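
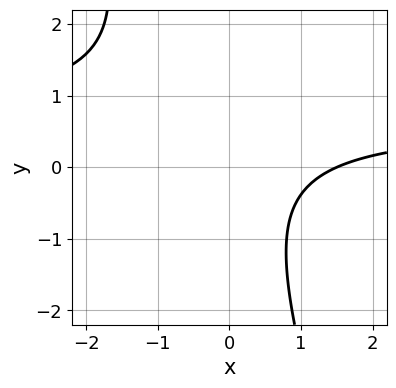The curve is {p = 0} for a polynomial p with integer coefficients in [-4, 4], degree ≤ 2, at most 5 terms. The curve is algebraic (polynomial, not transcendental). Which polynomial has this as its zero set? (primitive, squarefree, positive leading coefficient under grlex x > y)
3*x*y + y^2 - 2*x + 3

(a) Degree: a generic line meets the curve in up to 2 points, so deg p = 2.
(b) From the axis intercepts and sections: it misses every integer gridline on the y-axis.
(c) Putting this together gives p.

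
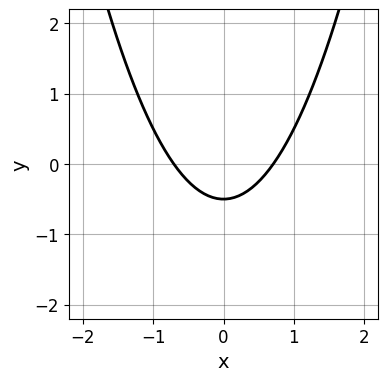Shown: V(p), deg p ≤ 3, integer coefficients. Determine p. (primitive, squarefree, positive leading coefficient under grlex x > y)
First, degree: the shape is more complex than any degree-1 curve, so deg p = 2.
Next, symmetries: it's symmetric under x → −x, forcing even powers of x.
Finally, fitting integer coefficients to these (and the overall shape) gives p.

2*x^2 - 2*y - 1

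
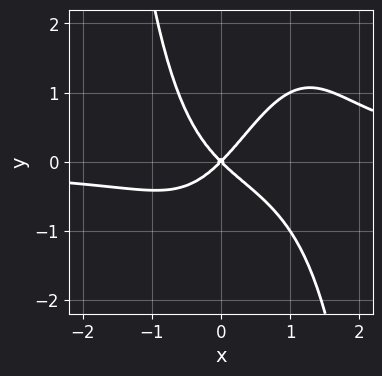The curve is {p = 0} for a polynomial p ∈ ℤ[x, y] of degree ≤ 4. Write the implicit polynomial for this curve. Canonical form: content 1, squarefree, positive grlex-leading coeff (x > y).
deg p = 4.
Observable constraints: it crosses the y-axis at the gridline y = 0; one x-axis crossing is at x = 0.
Together with the visible shape, these determine p as stated.

x^3*y - x^2*y - x^2 + y^2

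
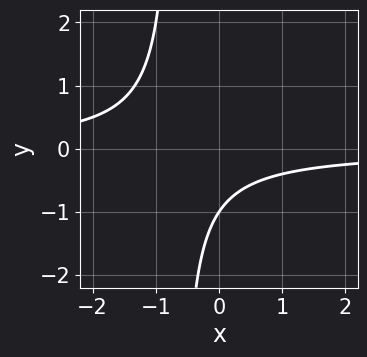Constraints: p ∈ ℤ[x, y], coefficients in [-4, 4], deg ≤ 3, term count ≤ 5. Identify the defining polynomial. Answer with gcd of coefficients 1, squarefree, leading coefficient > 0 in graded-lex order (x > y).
(a) deg p = 2. A generic line meets the curve in up to 2 points.
(b) Checking where it meets the axes: no x-intercept at any integer in the box; it meets the y-axis at y = -1 (among the integer gridlines).
(c) These observations pin down the coefficients.

3*x*y + 2*y + 2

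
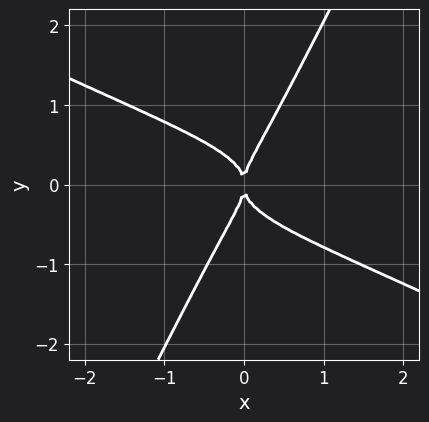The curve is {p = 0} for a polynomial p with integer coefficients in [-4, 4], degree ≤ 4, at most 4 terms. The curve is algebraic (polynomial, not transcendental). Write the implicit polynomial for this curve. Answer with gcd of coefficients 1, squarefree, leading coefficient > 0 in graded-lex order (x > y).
1. Degree: a generic line meets the curve in up to 4 points, so deg p = 4.
2. Reading off the gridlines: it meets the x-axis at x = 0 (among the integer gridlines); one y-axis crossing is at y = 0.
3. Together with the visible shape, these determine p as stated.

2*x^2*y^2 + 3*x*y^3 - 2*y^4 + x^2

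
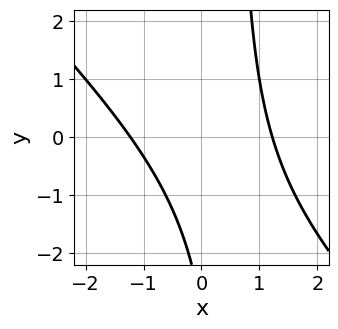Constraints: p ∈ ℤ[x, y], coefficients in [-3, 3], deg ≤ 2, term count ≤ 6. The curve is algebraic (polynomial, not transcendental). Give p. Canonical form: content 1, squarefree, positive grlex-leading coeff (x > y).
2*x^2 + 2*x*y - y - 3

(a) deg p = 2.
(b) From the axis intercepts and sections: it misses every integer gridline on the y-axis.
(c) These observations pin down the coefficients.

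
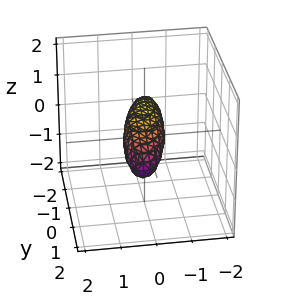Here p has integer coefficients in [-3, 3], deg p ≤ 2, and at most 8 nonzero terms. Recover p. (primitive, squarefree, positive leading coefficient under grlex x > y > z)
3*x^2 - x*y + y^2 + 2*y*z + 3*z^2 - 1

(a) deg p = 2. No degree-1 surface has this shape.
(b) From the visible intercepts: the y-axis gridline crossings are at y ∈ {-1, 1}.
(c) Solving for integer coefficients yields p as stated.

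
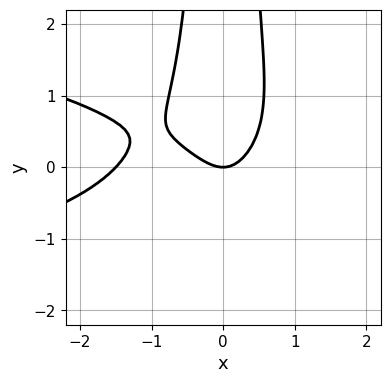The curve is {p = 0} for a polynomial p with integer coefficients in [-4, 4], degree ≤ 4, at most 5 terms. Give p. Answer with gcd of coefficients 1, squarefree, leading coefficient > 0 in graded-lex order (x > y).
First, degree: a generic line meets the curve in up to 4 points, so deg p = 4.
Next, from the axis intercepts and sections: it crosses the y-axis at the gridline y = 0; one x-axis crossing is at x = 0.
Finally, these observations pin down the coefficients.

3*x^2*y^2 + 2*x^3 - x^2*y + 3*x^2 - 2*y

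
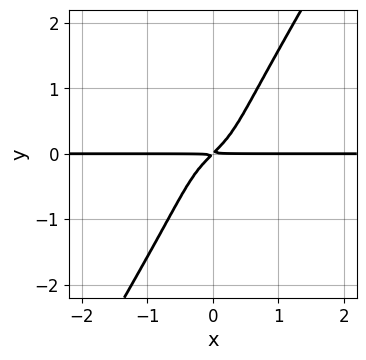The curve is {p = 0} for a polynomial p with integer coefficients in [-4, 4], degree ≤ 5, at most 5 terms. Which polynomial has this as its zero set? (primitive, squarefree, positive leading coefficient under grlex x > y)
2*x^3*y + x*y^3 - y^4 + x*y - y^2

Degree: a generic line meets the curve in up to 4 points, so deg p = 4.
Reading off the gridlines: the visible x-axis segment lies entirely on the curve.
Putting this together gives p.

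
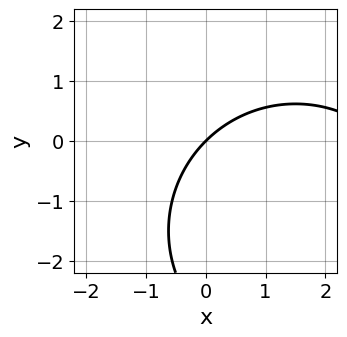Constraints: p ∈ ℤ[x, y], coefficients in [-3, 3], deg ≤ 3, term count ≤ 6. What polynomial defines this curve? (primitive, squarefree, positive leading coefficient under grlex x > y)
Degree: the shape is more complex than any degree-1 curve, so deg p = 2.
Against the integer gridlines: it crosses the x-axis at the gridline x = 0; it crosses the y-axis at the gridline y = 0.
Solving for integer coefficients yields p as stated.

x^2 + y^2 - 3*x + 3*y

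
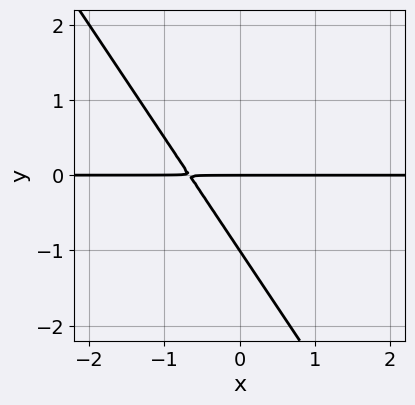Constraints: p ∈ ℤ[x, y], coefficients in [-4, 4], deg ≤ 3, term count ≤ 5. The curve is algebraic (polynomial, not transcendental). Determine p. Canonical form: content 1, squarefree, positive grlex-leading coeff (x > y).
deg p = 2.
Reading off the gridlines: every point of the x-axis in the box is on the curve; the y-axis gridline crossings are at y ∈ {-1, 0}.
Matching integer coefficients to the picture gives p.

3*x*y + 2*y^2 + 2*y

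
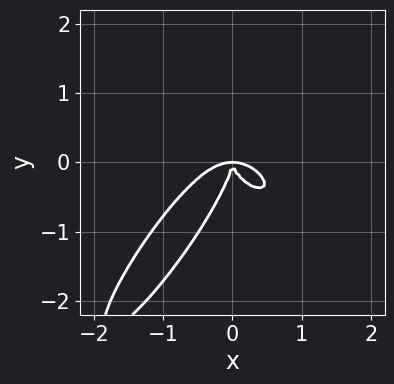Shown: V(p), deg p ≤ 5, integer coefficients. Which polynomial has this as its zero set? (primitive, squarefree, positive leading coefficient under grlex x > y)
1. The degree is 4 — a generic line meets the curve in up to 4 points.
2. Putting this together gives p.

3*x^4 - 3*x*y^3 + 2*y^4 + 3*x^2*y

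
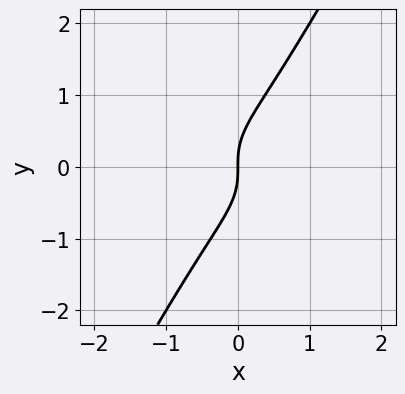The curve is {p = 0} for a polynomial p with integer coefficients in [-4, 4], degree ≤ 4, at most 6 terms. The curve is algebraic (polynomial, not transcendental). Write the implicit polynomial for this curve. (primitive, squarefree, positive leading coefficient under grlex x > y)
(a) The degree is 3 — the shape is more complex than any degree-2 curve.
(b) Observable constraints: it crosses the y-axis at the gridline y = 0; it meets the x-axis at x = 0 (among the integer gridlines).
(c) The integer polynomial consistent with all of this is the stated p.

2*x^3 + 3*x*y^2 - 2*y^3 + 2*x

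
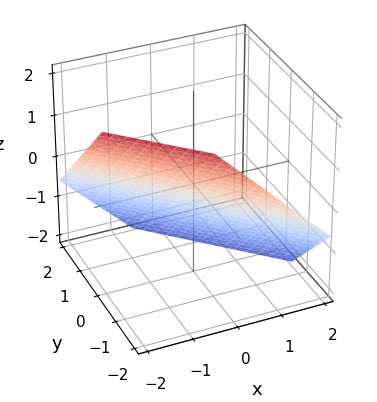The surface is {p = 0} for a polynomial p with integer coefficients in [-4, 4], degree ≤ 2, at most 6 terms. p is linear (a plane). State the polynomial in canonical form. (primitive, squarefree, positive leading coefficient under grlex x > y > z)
(a) Degree: every cross-section is a straight line — this is a plane, so deg p = 1.
(b) The integer polynomial consistent with all of this is the stated p.

3*x + 3*y + 3*z + 2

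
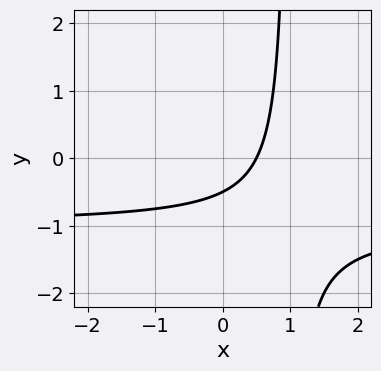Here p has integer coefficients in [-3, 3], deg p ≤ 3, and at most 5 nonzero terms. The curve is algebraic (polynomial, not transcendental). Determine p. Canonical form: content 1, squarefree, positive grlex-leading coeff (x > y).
The degree is 2 — the shape is more complex than any degree-1 curve.
Putting this together gives p.

2*x*y + 2*x - 2*y - 1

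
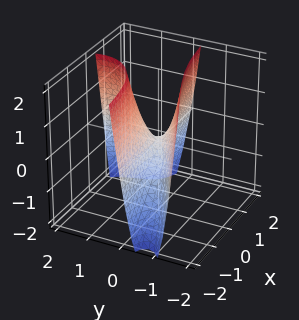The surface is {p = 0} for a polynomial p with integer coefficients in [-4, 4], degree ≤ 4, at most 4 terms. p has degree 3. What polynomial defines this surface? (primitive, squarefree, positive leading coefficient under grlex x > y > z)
First, the degree is 3 — no degree-2 surface has this shape.
Then, from the axis intercepts and sections: it meets the z-axis at z = 0 (among the integer gridlines); it meets the y-axis at y = 0 (among the integer gridlines); every point of the x-axis in the box is on the surface.
Finally, the integer polynomial consistent with all of this is the stated p.

y^3 + 3*x*y - 3*y^2 + z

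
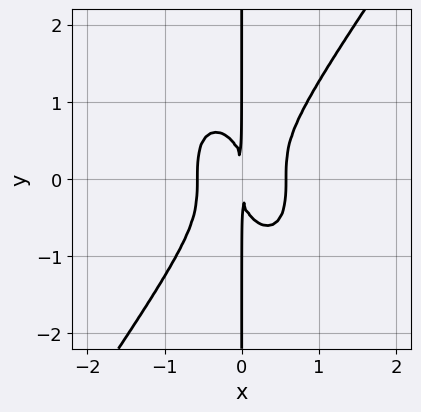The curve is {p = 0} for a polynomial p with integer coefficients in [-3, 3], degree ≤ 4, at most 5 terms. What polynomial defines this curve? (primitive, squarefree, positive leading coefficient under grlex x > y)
The degree is 4 — the shape is more complex than any degree-3 curve.
Checking where it meets the axes: every point of the y-axis in the box is on the curve.
Together with the visible shape, these determine p as stated.

3*x^4 - x*y^3 - x^2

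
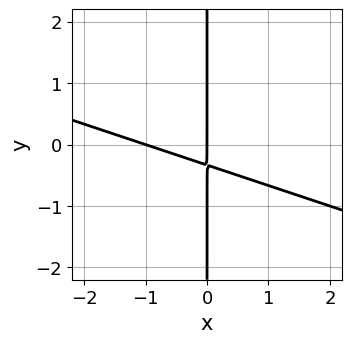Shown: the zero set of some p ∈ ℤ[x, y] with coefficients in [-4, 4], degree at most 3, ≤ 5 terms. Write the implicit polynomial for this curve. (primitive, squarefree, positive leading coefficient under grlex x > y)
(a) deg p = 2. A generic line meets the curve in up to 2 points.
(b) Observable constraints: the visible y-axis segment lies entirely on the curve; among the integer gridlines, it crosses the x-axis at x ∈ {-1, 0}.
(c) Together with the visible shape, these determine p as stated.

x^2 + 3*x*y + x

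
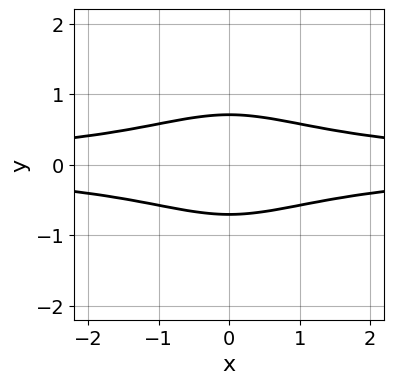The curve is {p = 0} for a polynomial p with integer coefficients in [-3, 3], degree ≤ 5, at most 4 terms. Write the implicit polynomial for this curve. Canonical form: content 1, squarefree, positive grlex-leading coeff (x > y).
x^2*y^2 + 2*y^2 - 1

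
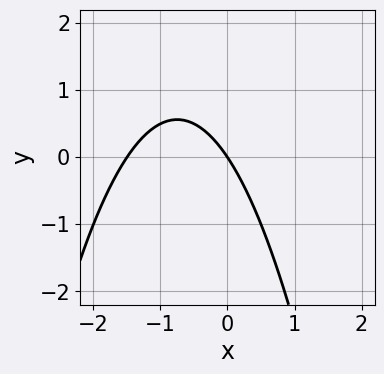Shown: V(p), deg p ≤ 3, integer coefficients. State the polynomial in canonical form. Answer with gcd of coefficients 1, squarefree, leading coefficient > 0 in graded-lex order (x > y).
1. deg p = 2.
2. From the axis intercepts and sections: one x-axis crossing is at x = 0; it meets the y-axis at y = 0 (among the integer gridlines).
3. Matching integer coefficients to the picture gives p.

2*x^2 + 3*x + 2*y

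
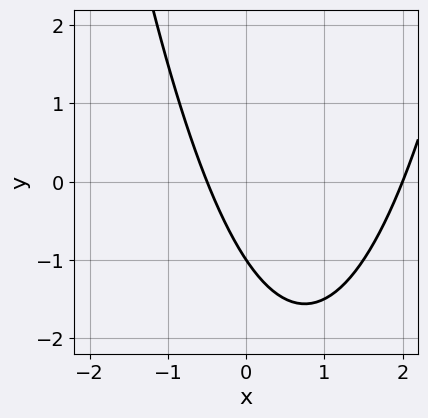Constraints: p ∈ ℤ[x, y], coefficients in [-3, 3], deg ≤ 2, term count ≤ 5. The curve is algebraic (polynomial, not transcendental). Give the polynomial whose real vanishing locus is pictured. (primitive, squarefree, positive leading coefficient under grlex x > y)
deg p = 2.
From the visible intercepts: it crosses the x-axis at the gridline x = 2; one y-axis crossing is at y = -1.
These observations pin down the coefficients.

2*x^2 - 3*x - 2*y - 2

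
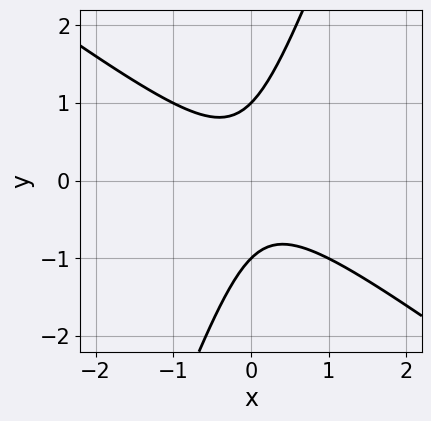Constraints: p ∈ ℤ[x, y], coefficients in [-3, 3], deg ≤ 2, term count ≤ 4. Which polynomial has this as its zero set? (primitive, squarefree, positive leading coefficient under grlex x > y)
2*x^2 + 2*x*y - y^2 + 1

First, deg p = 2. A generic line meets the curve in up to 2 points.
Then, checking where it meets the axes: among the integer gridlines, it crosses the y-axis at y ∈ {-1, 1}; no x-intercept at any integer in the box.
Finally, fitting integer coefficients to these (and the overall shape) gives p.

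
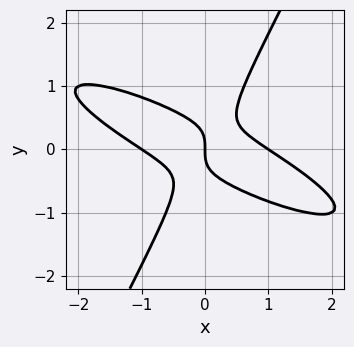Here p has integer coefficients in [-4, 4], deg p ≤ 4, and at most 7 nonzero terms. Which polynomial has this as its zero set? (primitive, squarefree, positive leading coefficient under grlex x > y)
(a) Degree: a generic line meets the curve in up to 3 points, so deg p = 3.
(b) Checking where it meets the axes: one y-axis crossing is at y = 0; among the integer gridlines, it crosses the x-axis at x ∈ {-1, 0, 1}.
(c) These observations pin down the coefficients.

x^3 + 3*x^2*y + 2*x*y^2 - 2*y^3 - x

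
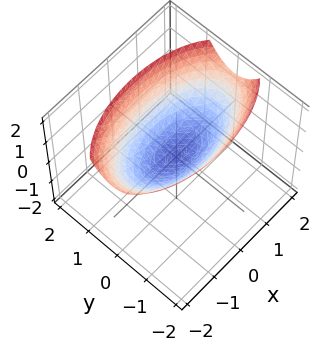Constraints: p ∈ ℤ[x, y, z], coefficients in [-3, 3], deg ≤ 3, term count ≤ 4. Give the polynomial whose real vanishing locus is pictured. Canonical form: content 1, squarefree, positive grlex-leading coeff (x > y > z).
x^2 + 3*y^2 - 3*z

First, the degree is 2 — a single bowl opening along one axis; a quadric.
Then, symmetries: it's symmetric under y → −y, forcing even powers of y; it's symmetric under x → −x, forcing even powers of x.
Then, from the visible intercepts: one y-axis crossing is at y = 0; it meets the x-axis at x = 0 (among the integer gridlines); it crosses the z-axis at the gridline z = 0.
Finally, these observations pin down the coefficients.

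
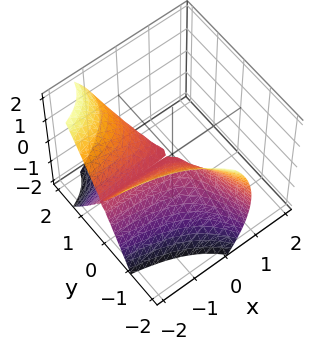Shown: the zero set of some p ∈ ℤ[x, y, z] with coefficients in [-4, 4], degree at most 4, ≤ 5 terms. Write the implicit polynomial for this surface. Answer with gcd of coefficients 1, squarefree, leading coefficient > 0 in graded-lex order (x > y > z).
Degree: no degree-2 surface has this shape, so deg p = 3.
Checking where it meets the axes: every point of the x-axis in the box is on the surface; it meets the y-axis at y = 0 (among the integer gridlines); one z-axis crossing is at z = 0.
These observations pin down the coefficients.

3*x*y^2 + y^3 + 2*z^2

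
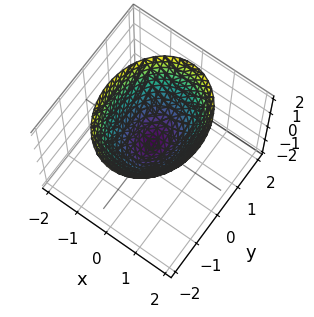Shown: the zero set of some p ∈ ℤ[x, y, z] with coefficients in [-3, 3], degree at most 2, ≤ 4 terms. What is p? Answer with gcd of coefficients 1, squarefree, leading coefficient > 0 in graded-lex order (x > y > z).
3*x^2 + 2*y^2 - 3*z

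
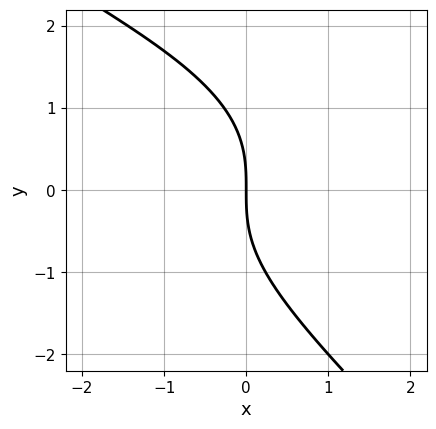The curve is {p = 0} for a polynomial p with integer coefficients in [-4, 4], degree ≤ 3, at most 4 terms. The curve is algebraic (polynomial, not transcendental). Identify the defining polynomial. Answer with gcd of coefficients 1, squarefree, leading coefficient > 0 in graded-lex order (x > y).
(a) deg p = 3.
(b) From the axis intercepts and sections: it meets the y-axis at y = 0 (among the integer gridlines); one x-axis crossing is at x = 0.
(c) The integer polynomial consistent with all of this is the stated p.

x*y^2 + y^3 + x^2 + 3*x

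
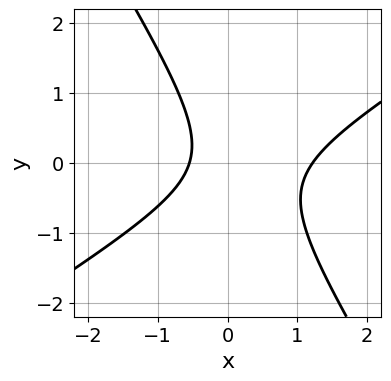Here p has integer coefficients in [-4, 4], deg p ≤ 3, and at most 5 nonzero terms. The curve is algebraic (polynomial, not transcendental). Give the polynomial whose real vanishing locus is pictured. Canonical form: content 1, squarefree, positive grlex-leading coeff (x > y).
3*x^2 - 3*x*y - 3*y^2 - 2*x - 2

1. Degree: the shape is more complex than any degree-1 curve, so deg p = 2.
2. Against the integer gridlines: the curve avoids every integer y-axis point in the box.
3. Solving for integer coefficients yields p as stated.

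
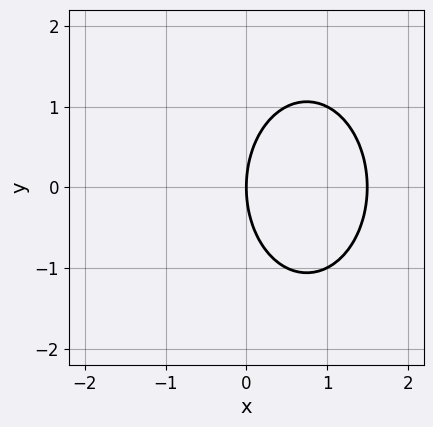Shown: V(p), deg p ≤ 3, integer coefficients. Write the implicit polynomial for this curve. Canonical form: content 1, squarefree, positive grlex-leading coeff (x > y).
1. The degree is 2 — no degree-1 curve has this shape.
2. Symmetries: mirror symmetry y ↦ −y ⇒ only even powers of y.
3. Against the integer gridlines: it crosses the y-axis at the gridline y = 0; one x-axis crossing is at x = 0.
4. Putting this together gives p.

2*x^2 + y^2 - 3*x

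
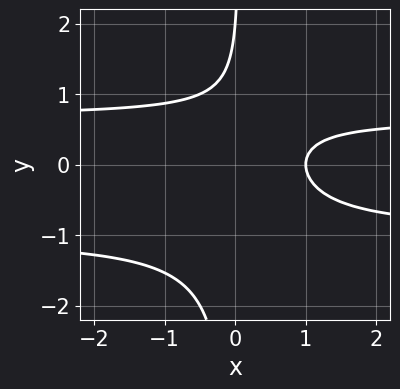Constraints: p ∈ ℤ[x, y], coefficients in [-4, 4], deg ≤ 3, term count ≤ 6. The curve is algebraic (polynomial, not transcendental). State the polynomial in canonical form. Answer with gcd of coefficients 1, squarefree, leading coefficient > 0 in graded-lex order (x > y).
3*x*y^2 + x*y - 2*x - y + 2

1. deg p = 3. No degree-2 curve has this shape.
2. Against the integer gridlines: it meets the y-axis at y = 2 (among the integer gridlines); it meets the x-axis at x = 1 (among the integer gridlines).
3. Assembling these constraints gives the stated polynomial.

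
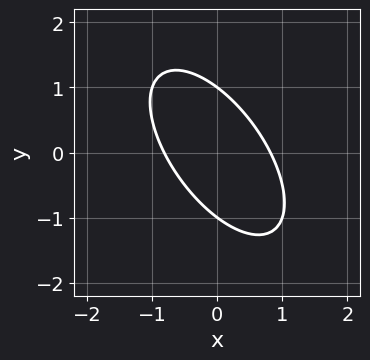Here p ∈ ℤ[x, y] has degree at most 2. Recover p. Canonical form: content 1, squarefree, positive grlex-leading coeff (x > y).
3*x^2 + 3*x*y + 2*y^2 - 2

(a) deg p = 2.
(b) Checking where it meets the axes: among the integer gridlines, it crosses the y-axis at y ∈ {-1, 1}.
(c) Putting this together gives p.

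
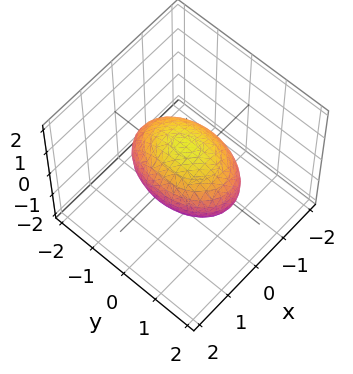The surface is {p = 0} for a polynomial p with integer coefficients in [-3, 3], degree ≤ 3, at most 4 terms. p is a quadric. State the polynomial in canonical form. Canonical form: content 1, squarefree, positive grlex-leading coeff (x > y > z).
2*x^2 + y^2 + 2*z^2 - 2

1. deg p = 2. Bounded and convex; a quadric.
2. Symmetries: the z ↦ −z reflection is a symmetry, so z appears only in even powers; it's symmetric under y → −y, forcing even powers of y; mirror symmetry x ↦ −x ⇒ only even powers of x.
3. Against the integer gridlines: among the integer gridlines, it crosses the x-axis at x ∈ {-1, 1}; the z-axis gridline crossings are at z ∈ {-1, 1}.
4. These observations pin down the coefficients.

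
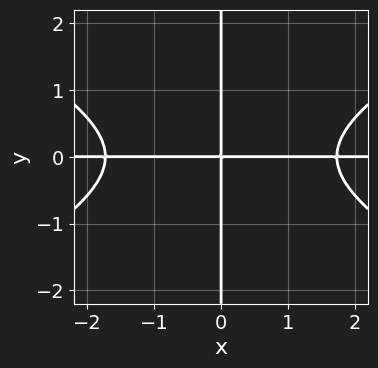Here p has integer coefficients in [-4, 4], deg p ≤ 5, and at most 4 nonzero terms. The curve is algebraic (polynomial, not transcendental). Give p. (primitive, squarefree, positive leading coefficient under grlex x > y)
x^3*y - 3*x*y^3 - 3*x*y

First, the degree is 4 — the shape is more complex than any degree-3 curve.
Then, against the integer gridlines: the visible x-axis segment lies entirely on the curve; the visible y-axis segment lies entirely on the curve.
Finally, solving for integer coefficients yields p as stated.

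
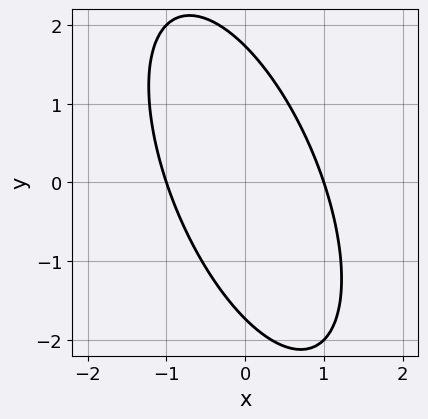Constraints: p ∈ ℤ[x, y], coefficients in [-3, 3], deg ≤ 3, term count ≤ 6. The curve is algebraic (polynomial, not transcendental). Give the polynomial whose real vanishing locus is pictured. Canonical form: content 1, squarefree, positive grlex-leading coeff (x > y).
3*x^2 + 2*x*y + y^2 - 3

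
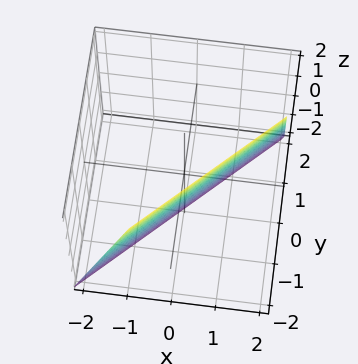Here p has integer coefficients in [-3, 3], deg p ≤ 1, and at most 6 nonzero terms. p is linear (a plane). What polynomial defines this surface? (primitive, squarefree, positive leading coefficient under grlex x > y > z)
3*x - 3*y - z - 2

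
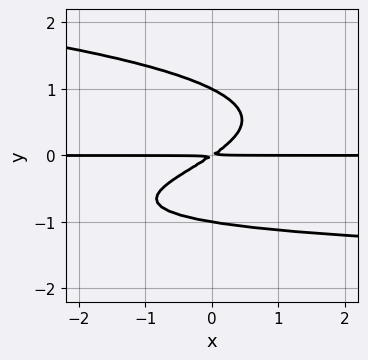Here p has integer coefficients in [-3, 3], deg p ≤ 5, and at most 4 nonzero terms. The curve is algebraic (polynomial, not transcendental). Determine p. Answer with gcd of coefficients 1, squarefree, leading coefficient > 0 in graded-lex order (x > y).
(a) Degree: the shape is more complex than any degree-3 curve, so deg p = 4.
(b) From the axis intercepts and sections: the y-axis gridline crossings are at y ∈ {-1, 1}; the visible x-axis segment lies entirely on the curve.
(c) Solving for integer coefficients yields p as stated.

3*y^4 + x*y^2 + 2*x*y - 3*y^2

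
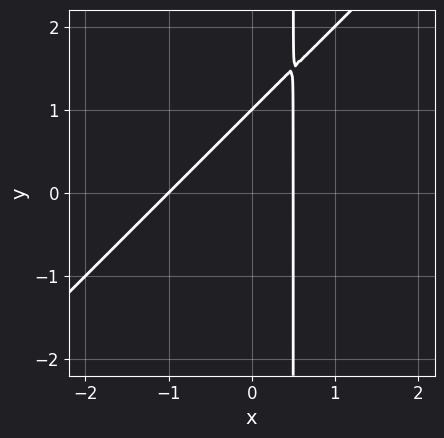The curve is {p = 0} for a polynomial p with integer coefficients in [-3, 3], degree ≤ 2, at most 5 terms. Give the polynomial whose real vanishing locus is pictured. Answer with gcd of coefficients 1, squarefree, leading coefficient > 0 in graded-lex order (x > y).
(a) deg p = 2. No degree-1 curve has this shape.
(b) Reading off the gridlines: it crosses the y-axis at the gridline y = 1; it meets the x-axis at x = -1 (among the integer gridlines).
(c) These observations pin down the coefficients.

2*x^2 - 2*x*y + x + y - 1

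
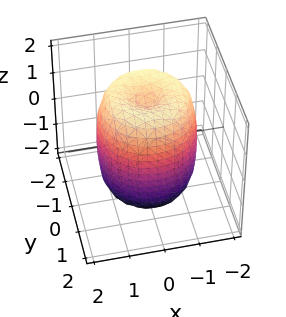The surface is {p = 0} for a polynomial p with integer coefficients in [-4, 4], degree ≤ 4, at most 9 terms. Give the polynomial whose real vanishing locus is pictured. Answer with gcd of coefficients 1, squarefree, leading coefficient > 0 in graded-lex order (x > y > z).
Degree: no degree-3 surface has this shape, so deg p = 4.
Symmetry: the surface is invariant under rotation about z: p = q(x² + y², z).
Against the integer gridlines: a circular section at z = 1 has radius between 1 and 2.
These observations pin down the coefficients.

2*x^4 + 4*x^2*y^2 + 2*y^4 - 3*x^2 - 3*y^2 + z^2 - 2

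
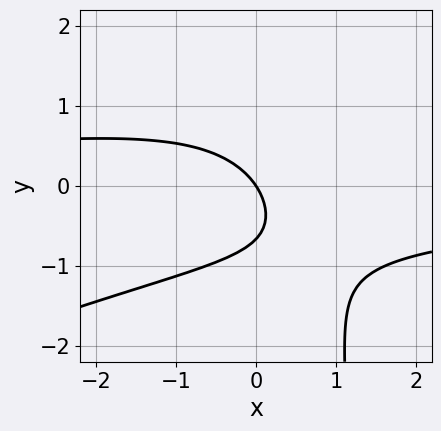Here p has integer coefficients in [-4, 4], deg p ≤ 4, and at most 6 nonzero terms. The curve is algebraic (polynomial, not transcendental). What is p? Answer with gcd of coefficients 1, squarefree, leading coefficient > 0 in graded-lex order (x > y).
x^2*y - 2*x*y^2 + 3*y^2 + 3*x + 2*y

deg p = 3. A generic line meets the curve in up to 3 points.
From the axis intercepts and sections: one x-axis crossing is at x = 0; one y-axis crossing is at y = 0.
Together with the visible shape, these determine p as stated.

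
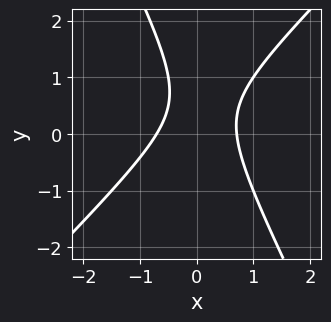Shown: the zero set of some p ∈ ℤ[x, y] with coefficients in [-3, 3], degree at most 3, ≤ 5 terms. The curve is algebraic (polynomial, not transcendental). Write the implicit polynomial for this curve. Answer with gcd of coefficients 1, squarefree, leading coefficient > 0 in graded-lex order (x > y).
2*x^2 - x*y - y^2 + y - 1

1. Degree: no degree-1 curve has this shape, so deg p = 2.
2. From the visible intercepts: no y-intercept at any integer in the box.
3. Matching integer coefficients to the picture gives p.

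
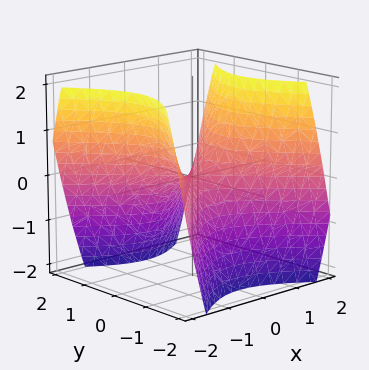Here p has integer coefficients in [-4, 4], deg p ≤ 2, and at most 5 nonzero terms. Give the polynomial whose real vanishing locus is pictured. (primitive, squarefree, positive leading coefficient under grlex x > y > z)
1. Degree: a hyperbolic paraboloid; a quadric, so deg p = 2.
2. Symmetries: it's symmetric under y → −y, forcing even powers of y; it's symmetric under x → −x, forcing even powers of x.
3. Observable constraints: it crosses the z-axis at the gridline z = 0; it meets the x-axis at x = 0 (among the integer gridlines).
4. Together with the visible shape, these determine p as stated.

x^2 - y^2 - z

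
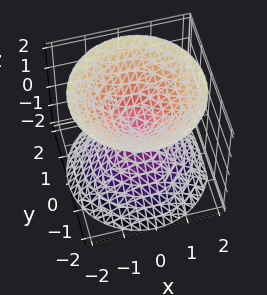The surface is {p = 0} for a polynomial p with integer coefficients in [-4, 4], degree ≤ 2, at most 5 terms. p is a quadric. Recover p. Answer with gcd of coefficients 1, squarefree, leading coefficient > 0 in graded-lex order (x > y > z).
1. I count 2 distinct pieces. Treating them together as one polynomial.
2. Degree: a double cone through the origin; a quadric, so deg p = 2.
3. Symmetry: every cross-section ⟂ z is a circle, so x, y appear only via x² + y²; mirror symmetry z ↦ −z ⇒ only even powers of z.
4. Reading off the gridlines: it crosses the x-axis at the gridline x = 0; it crosses the y-axis at the gridline y = 0; it crosses the z-axis at the gridline z = 0; a circular section at z = -1 has radius exactly 1.
5. Matching integer coefficients to the picture gives p.

x^2 + y^2 - z^2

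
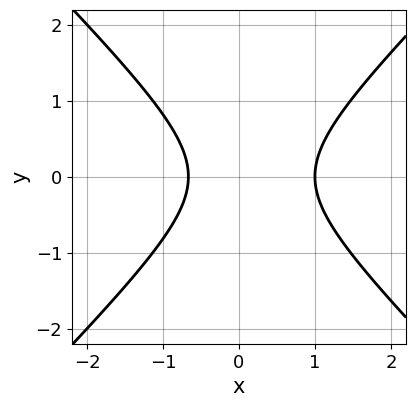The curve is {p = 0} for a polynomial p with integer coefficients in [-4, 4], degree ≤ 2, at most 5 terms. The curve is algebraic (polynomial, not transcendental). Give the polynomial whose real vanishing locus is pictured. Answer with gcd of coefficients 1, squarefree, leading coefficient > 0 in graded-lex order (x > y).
3*x^2 - 3*y^2 - x - 2

Degree: the shape is more complex than any degree-1 curve, so deg p = 2.
Symmetries: it's symmetric under y → −y, forcing even powers of y.
Observable constraints: it misses every integer gridline on the y-axis; one x-axis crossing is at x = 1.
Assembling these constraints gives the stated polynomial.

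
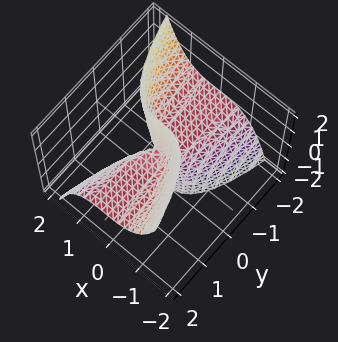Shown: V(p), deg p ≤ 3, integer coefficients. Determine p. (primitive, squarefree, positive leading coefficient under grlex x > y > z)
3*x^3 - x^2 + 3*y*z

Degree: the shape is more complex than any degree-2 surface, so deg p = 3.
Checking where it meets the axes: the visible y-axis segment lies entirely on the surface; every point of the z-axis in the box is on the surface.
Assembling these constraints gives the stated polynomial.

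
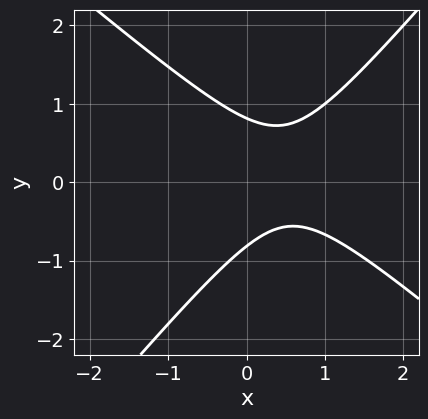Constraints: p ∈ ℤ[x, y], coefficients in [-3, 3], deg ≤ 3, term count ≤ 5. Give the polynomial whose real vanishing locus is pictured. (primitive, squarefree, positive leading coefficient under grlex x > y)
1. Degree: a generic line meets the curve in up to 2 points, so deg p = 2.
2. From the axis intercepts and sections: the curve avoids every integer x-axis point in the box.
3. Assembling these constraints gives the stated polynomial.

3*x^2 + x*y - 3*y^2 - 3*x + 2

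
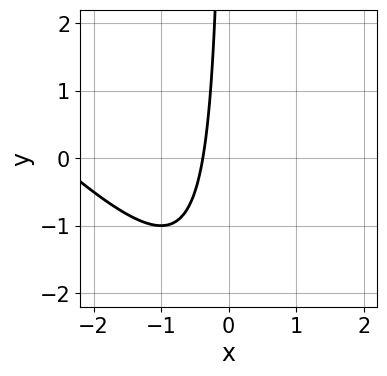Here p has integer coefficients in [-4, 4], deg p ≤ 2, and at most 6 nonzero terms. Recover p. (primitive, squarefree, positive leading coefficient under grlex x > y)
x^2 + x*y + 3*x + 1

deg p = 2.
From the visible intercepts: the curve avoids every integer y-axis point in the box.
Putting this together gives p.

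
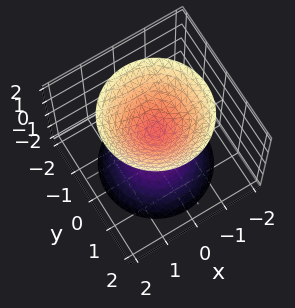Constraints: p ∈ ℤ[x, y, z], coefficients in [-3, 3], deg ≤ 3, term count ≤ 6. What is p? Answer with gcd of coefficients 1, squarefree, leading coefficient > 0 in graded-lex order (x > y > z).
First, there are 2 components. They look like related sheets of one shape, so recover p as a whole.
Next, deg p = 2. Two separate bowl-shaped sheets opening away from each other; a quadric.
Then, symmetries: it's symmetric under z → −z, forcing even powers of z; rotational symmetry about the z-axis ⇒ p depends on x, y only through x² + y².
Next, from the axis intercepts and sections: a circular section at z = -2 has radius between 1 and 2; the surface avoids every integer x-axis point in the box; the surface avoids every integer y-axis point in the box.
Finally, the integer polynomial consistent with all of this is the stated p.

3*x^2 + 3*y^2 - 2*z^2 + 1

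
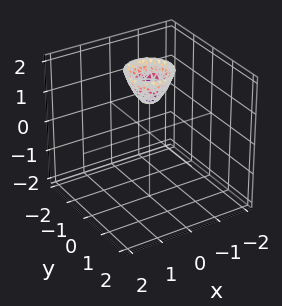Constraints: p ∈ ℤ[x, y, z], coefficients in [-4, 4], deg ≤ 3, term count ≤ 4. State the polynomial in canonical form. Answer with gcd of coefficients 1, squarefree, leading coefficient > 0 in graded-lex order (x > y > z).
2*x^2 + 2*y^2 - z + 1

First, deg p = 2. No degree-1 surface has this shape.
Then, symmetries: rotational symmetry about the z-axis ⇒ p depends on x, y only through x² + y².
Next, checking where it meets the axes: no x-intercept at any integer in the box; no y-intercept at any integer in the box; it meets the z-axis at z = 1 (among the integer gridlines); a circular section at z = 2 has radius between 0 and 1.
Finally, these observations pin down the coefficients.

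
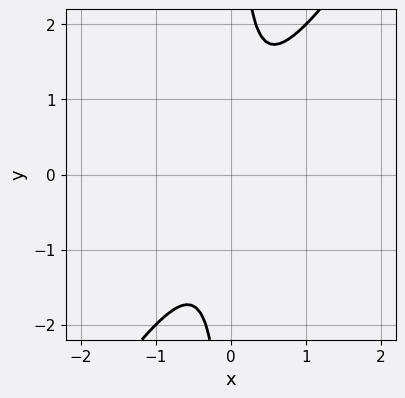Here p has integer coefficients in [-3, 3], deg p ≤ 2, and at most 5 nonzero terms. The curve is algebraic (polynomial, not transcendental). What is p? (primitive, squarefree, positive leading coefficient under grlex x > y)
3*x^2 - 2*x*y + 1

1. deg p = 2. No degree-1 curve has this shape.
2. Against the integer gridlines: it misses every integer gridline on the x-axis; no y-intercept at any integer in the box.
3. Assembling these constraints gives the stated polynomial.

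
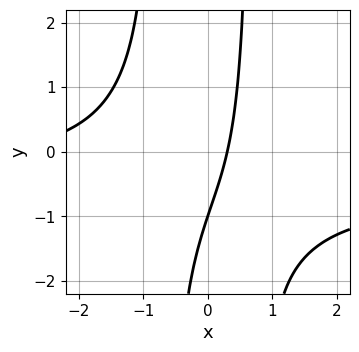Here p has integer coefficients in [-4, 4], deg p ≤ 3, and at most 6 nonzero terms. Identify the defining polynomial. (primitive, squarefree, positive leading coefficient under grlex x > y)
(a) deg p = 3. A generic line meets the curve in up to 3 points.
(b) From the visible intercepts: one y-axis crossing is at y = -1.
(c) Fitting integer coefficients to these (and the overall shape) gives p.

2*x^2*y + x^2 + 3*x - y - 1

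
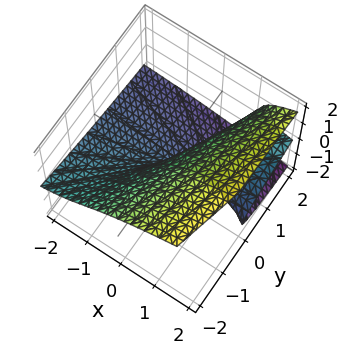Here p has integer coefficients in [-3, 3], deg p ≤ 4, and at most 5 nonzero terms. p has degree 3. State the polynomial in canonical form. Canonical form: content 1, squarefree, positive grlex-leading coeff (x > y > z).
2*z^3 - 3*x*z - 2*x + 2*y

(a) Degree: the shape is more complex than any degree-2 surface, so deg p = 3.
(b) From the visible intercepts: it crosses the z-axis at the gridline z = 0; it crosses the x-axis at the gridline x = 0; it meets the y-axis at y = 0 (among the integer gridlines).
(c) Together with the visible shape, these determine p as stated.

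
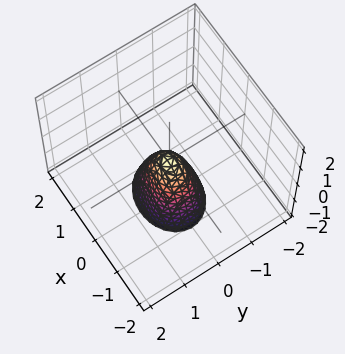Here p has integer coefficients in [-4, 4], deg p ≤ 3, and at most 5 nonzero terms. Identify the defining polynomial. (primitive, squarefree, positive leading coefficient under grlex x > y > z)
2*x^2 + 3*y^2 + z

First, degree: a single bowl opening along one axis; a quadric, so deg p = 2.
Next, symmetries: it's symmetric under y → −y, forcing even powers of y; mirror symmetry x ↦ −x ⇒ only even powers of x.
Next, from the visible intercepts: it meets the y-axis at y = 0 (among the integer gridlines); one x-axis crossing is at x = 0.
Finally, together with the visible shape, these determine p as stated.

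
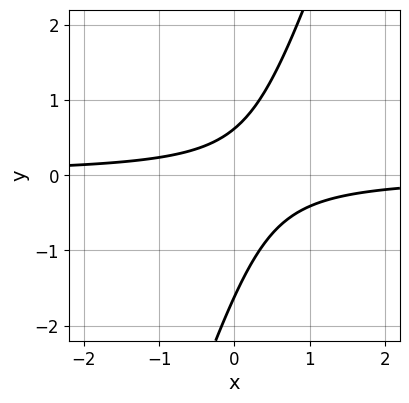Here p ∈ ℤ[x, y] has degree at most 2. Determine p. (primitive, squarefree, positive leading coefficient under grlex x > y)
3*x*y - y^2 - y + 1

1. The degree is 2 — a generic line meets the curve in up to 2 points.
2. Reading off the gridlines: it misses every integer gridline on the x-axis.
3. Solving for integer coefficients yields p as stated.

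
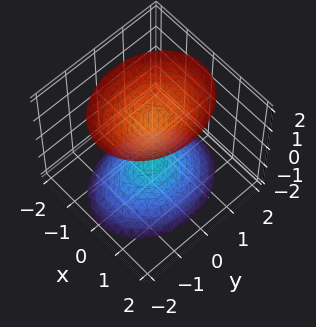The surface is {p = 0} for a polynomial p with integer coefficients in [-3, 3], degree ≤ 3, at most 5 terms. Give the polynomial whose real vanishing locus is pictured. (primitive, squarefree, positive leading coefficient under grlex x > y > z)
1. There are 2 components. They look like related sheets of one shape, so recover p as a whole.
2. Degree: two sheets facing apart; a quadric, so deg p = 2.
3. Symmetries: the z ↦ −z reflection is a symmetry, so z appears only in even powers; mirror symmetry y ↦ −y ⇒ only even powers of y; the x ↦ −x reflection is a symmetry, so x appears only in even powers.
4. Checking where it meets the axes: no y-intercept at any integer in the box; no x-intercept at any integer in the box; among the integer gridlines, it crosses the z-axis at z ∈ {-1, 1}.
5. Putting this together gives p.

3*x^2 + 2*y^2 - 2*z^2 + 2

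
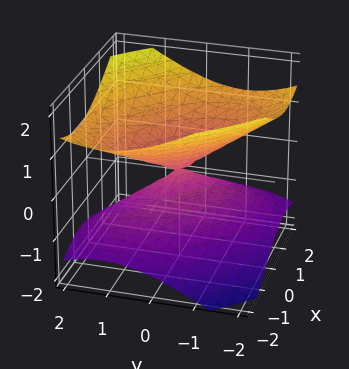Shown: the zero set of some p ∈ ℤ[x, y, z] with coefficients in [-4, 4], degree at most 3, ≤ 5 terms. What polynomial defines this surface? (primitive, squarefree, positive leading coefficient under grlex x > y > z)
x^2 + x*y + y^2 - 2*z^2

1. There are 2 components. Treating them together as one polynomial.
2. The degree is 2 — the shape is more complex than any degree-1 surface.
3. Checking where it meets the axes: it crosses the x-axis at the gridline x = 0; one z-axis crossing is at z = 0.
4. These observations pin down the coefficients.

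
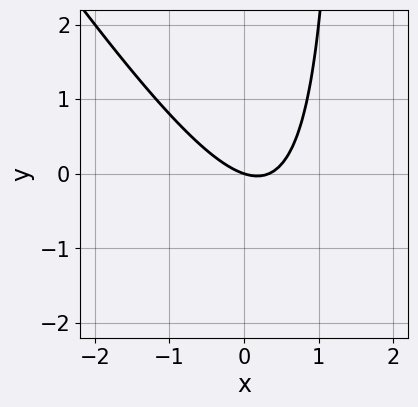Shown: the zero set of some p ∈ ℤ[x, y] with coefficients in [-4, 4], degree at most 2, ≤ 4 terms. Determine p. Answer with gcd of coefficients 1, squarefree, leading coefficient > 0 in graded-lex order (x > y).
(a) deg p = 2. The shape is more complex than any degree-1 curve.
(b) Observable constraints: it crosses the x-axis at the gridline x = 0; it meets the y-axis at y = 0 (among the integer gridlines).
(c) The integer polynomial consistent with all of this is the stated p.

3*x^2 + 2*x*y - x - 3*y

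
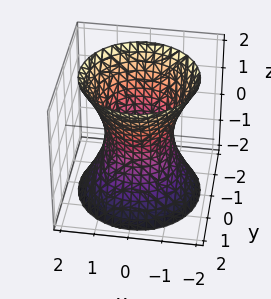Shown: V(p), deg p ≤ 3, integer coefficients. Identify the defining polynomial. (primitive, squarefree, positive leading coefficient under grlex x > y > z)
2*x^2 + 2*y^2 - z^2 - 2

(a) Degree: an hourglass — one-sheet hyperboloid; a quadric, so deg p = 2.
(b) By symmetry, the surface is invariant under rotation about z: p = q(x² + y², z); mirror symmetry z ↦ −z ⇒ only even powers of z.
(c) Observable constraints: the y-axis gridline crossings are at y ∈ {-1, 1}; the x-axis gridline crossings are at x ∈ {-1, 1}; a circular section at z = 1 has radius between 1 and 2; the surface avoids every integer z-axis point in the box.
(d) Matching integer coefficients to the picture gives p.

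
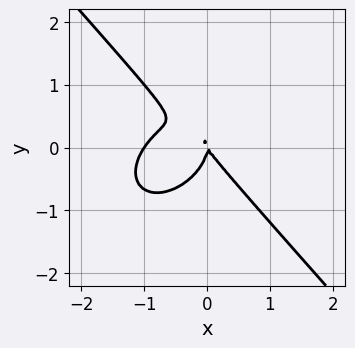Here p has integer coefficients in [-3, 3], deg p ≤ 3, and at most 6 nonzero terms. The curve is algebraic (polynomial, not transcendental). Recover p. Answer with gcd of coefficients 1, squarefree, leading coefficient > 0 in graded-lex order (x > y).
3*x^3 + x*y^2 + 3*y^3 + 3*x^2 + 2*x*y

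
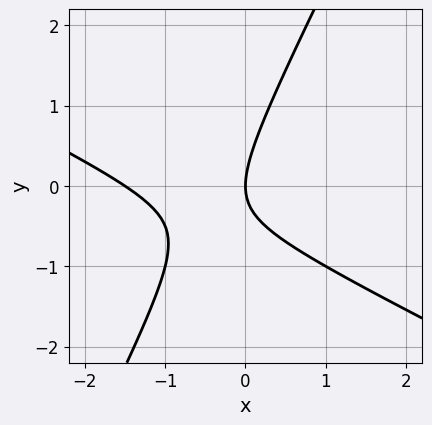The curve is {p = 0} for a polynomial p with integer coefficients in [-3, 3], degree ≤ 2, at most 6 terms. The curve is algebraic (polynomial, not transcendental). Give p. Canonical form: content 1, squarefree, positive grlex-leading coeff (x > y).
Degree: a generic line meets the curve in up to 2 points, so deg p = 2.
From the axis intercepts and sections: it crosses the x-axis at the gridline x = 0; it crosses the y-axis at the gridline y = 0.
Putting this together gives p.

2*x^2 + 3*x*y - 2*y^2 + 3*x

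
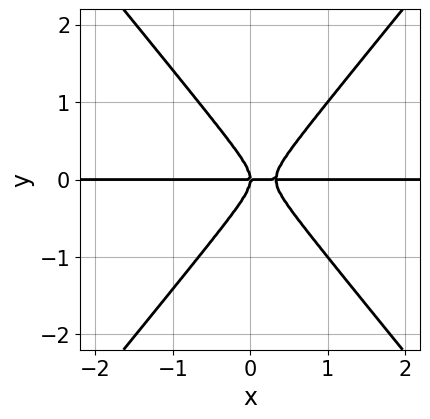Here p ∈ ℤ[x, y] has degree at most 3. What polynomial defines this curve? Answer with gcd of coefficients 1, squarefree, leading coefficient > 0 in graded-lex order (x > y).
1. The degree is 3 — a generic line meets the curve in up to 3 points.
2. Observable constraints: the visible x-axis segment lies entirely on the curve; it crosses the y-axis at the gridline y = 0.
3. Assembling these constraints gives the stated polynomial.

3*x^2*y - 2*y^3 - x*y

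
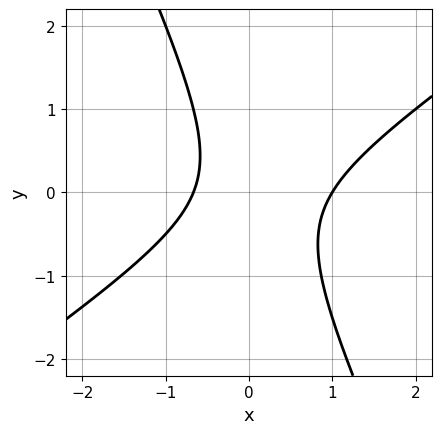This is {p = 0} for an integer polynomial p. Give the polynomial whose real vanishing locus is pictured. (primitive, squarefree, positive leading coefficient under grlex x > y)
(a) deg p = 2.
(b) From the axis intercepts and sections: it crosses the x-axis at the gridline x = 1; the curve avoids every integer y-axis point in the box.
(c) Fitting integer coefficients to these (and the overall shape) gives p.

3*x^2 - 3*x*y - 2*y^2 - x - 2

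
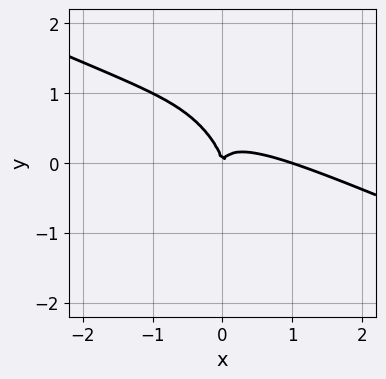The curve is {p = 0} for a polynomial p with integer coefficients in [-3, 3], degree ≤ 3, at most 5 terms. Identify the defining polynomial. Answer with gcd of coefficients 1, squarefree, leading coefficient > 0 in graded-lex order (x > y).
(a) Degree: no degree-2 curve has this shape, so deg p = 3.
(b) Against the integer gridlines: among the integer gridlines, it crosses the x-axis at x ∈ {0, 1}; one y-axis crossing is at y = 0.
(c) Fitting integer coefficients to these (and the overall shape) gives p.

x^3 + 3*x^2*y + 2*x*y^2 + y^3 - x^2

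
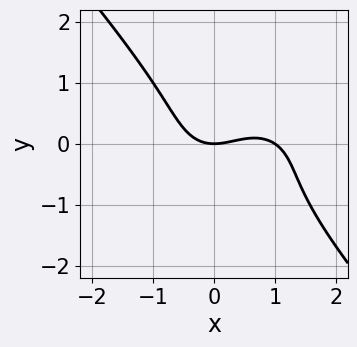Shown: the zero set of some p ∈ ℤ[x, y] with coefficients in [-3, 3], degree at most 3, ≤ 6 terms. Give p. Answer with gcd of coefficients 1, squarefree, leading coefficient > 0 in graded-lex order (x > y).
2*x^3 + 2*x*y^2 + 3*y^3 - 2*x^2 + 3*y

Degree: a generic line meets the curve in up to 3 points, so deg p = 3.
Observable constraints: one y-axis crossing is at y = 0; the x-axis gridline crossings are at x ∈ {0, 1}.
Together with the visible shape, these determine p as stated.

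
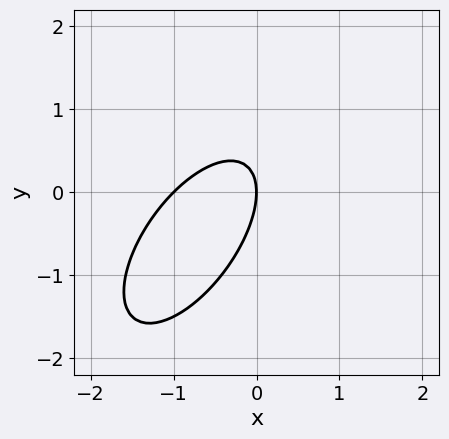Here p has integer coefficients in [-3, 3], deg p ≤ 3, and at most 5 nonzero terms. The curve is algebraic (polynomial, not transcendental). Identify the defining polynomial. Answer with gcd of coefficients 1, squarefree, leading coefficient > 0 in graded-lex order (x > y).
3*x^2 - 3*x*y + 2*y^2 + 3*x

1. deg p = 2.
2. Checking where it meets the axes: it meets the y-axis at y = 0 (among the integer gridlines); among the integer gridlines, it crosses the x-axis at x ∈ {-1, 0}.
3. Solving for integer coefficients yields p as stated.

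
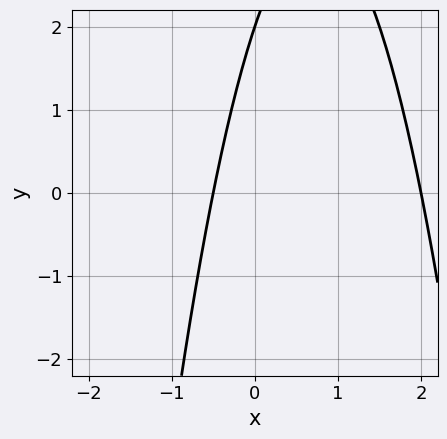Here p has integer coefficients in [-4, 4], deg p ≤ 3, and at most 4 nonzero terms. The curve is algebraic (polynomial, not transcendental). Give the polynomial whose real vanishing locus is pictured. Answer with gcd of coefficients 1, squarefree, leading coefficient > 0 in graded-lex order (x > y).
Degree: a generic line meets the curve in up to 2 points, so deg p = 2.
Reading off the gridlines: it meets the y-axis at y = 2 (among the integer gridlines); it crosses the x-axis at the gridline x = 2.
Putting this together gives p.

2*x^2 - 3*x + y - 2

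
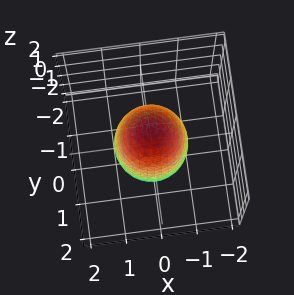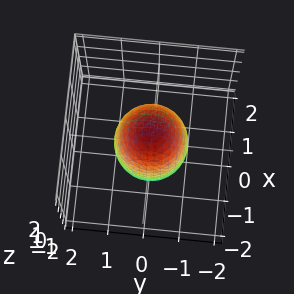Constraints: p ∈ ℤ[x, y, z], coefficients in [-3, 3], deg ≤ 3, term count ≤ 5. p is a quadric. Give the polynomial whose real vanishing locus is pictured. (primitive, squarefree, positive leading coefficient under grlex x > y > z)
(a) Degree: a closed, bounded, convex surface; a quadric, so deg p = 2.
(b) Symmetries: rotational symmetry about the z-axis ⇒ p depends on x, y only through x² + y²; it's symmetric under z → −z, forcing even powers of z.
(c) Checking where it meets the axes: the x-axis gridline crossings are at x ∈ {-1, 1}; among the integer gridlines, it crosses the y-axis at y ∈ {-1, 1}; a circular section at z = 0 has radius exactly 1.
(d) Assembling these constraints gives the stated polynomial.

3*x^2 + 3*y^2 + z^2 - 3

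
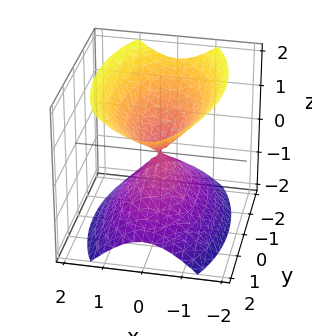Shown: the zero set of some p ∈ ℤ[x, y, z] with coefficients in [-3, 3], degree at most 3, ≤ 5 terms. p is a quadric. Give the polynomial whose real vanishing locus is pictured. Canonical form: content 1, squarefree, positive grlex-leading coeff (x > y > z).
3*x^2 + y^2 - 2*z^2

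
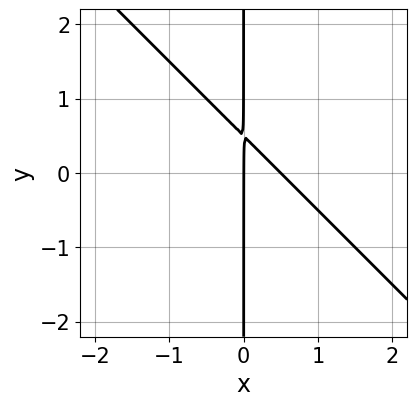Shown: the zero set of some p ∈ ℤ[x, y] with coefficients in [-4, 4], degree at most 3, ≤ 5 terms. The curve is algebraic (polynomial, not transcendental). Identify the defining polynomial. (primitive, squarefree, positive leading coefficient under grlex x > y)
2*x^2 + 2*x*y - x

(a) deg p = 2.
(b) From the visible intercepts: one x-axis crossing is at x = 0; the visible y-axis segment lies entirely on the curve.
(c) Solving for integer coefficients yields p as stated.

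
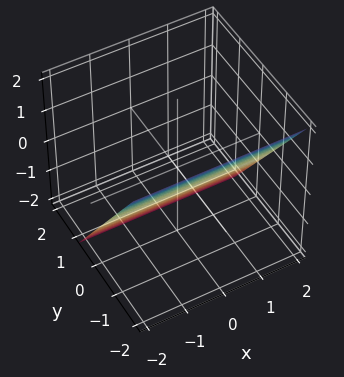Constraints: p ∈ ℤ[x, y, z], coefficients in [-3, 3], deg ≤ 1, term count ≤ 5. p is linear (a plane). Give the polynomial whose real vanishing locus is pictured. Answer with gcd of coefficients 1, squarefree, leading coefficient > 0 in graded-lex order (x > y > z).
3*y + 2*z + 2

The degree is 1 — the surface is flat (a plane).
Observable constraints: it crosses the z-axis at the gridline z = -1; it misses every integer gridline on the x-axis.
Together with the visible shape, these determine p as stated.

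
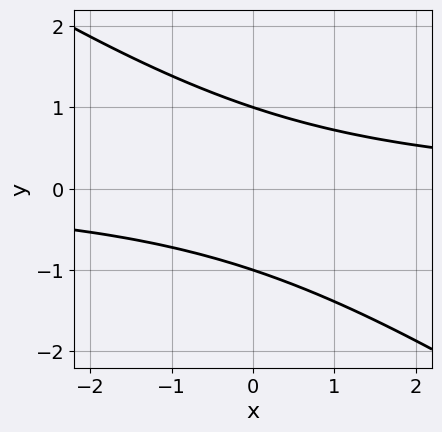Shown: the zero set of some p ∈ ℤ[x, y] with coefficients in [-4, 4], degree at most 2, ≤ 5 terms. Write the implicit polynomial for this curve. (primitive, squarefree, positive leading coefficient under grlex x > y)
(a) Degree: no degree-1 curve has this shape, so deg p = 2.
(b) Reading off the gridlines: the curve avoids every integer x-axis point in the box; among the integer gridlines, it crosses the y-axis at y ∈ {-1, 1}.
(c) The integer polynomial consistent with all of this is the stated p.

2*x*y + 3*y^2 - 3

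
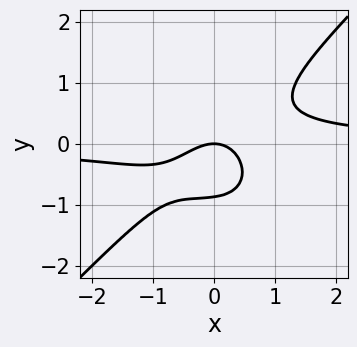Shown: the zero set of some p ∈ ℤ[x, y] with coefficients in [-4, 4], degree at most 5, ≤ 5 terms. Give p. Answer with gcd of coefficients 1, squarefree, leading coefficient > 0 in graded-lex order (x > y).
3*x^3*y - 3*y^4 - 2*x^2 + x*y - 2*y

First, the degree is 4 — a generic line meets the curve in up to 4 points.
Next, checking where it meets the axes: it meets the y-axis at y = 0 (among the integer gridlines); one x-axis crossing is at x = 0.
Finally, matching integer coefficients to the picture gives p.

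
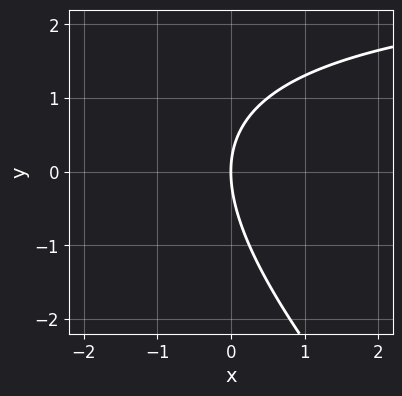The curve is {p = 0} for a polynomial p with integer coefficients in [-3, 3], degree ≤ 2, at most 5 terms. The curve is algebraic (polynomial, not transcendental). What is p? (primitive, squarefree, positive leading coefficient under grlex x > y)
First, deg p = 2. The shape is more complex than any degree-1 curve.
Then, reading off the gridlines: it meets the x-axis at x = 0 (among the integer gridlines); it crosses the y-axis at the gridline y = 0.
Finally, fitting integer coefficients to these (and the overall shape) gives p.

x*y + y^2 - 3*x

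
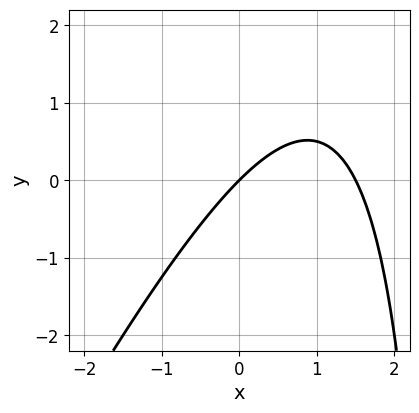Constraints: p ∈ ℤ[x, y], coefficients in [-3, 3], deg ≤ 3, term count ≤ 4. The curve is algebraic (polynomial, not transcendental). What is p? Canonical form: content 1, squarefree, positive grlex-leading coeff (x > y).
(a) The degree is 2 — the shape is more complex than any degree-1 curve.
(b) Against the integer gridlines: it crosses the x-axis at the gridline x = 0; one y-axis crossing is at y = 0.
(c) Putting this together gives p.

2*x^2 - x*y - 3*x + 3*y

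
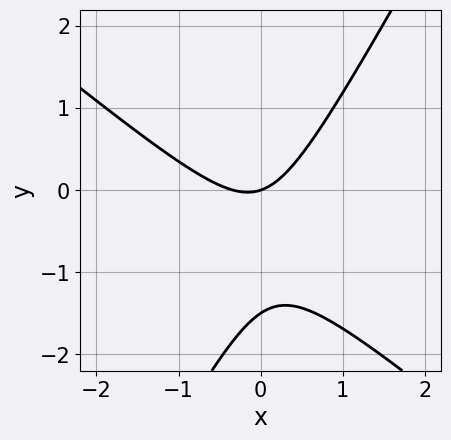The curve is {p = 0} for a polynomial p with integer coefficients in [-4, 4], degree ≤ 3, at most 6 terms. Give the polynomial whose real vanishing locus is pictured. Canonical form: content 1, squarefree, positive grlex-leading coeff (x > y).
3*x^2 + 2*x*y - 2*y^2 + x - 3*y

Degree: no degree-1 curve has this shape, so deg p = 2.
Reading off the gridlines: one x-axis crossing is at x = 0; it meets the y-axis at y = 0 (among the integer gridlines).
These observations pin down the coefficients.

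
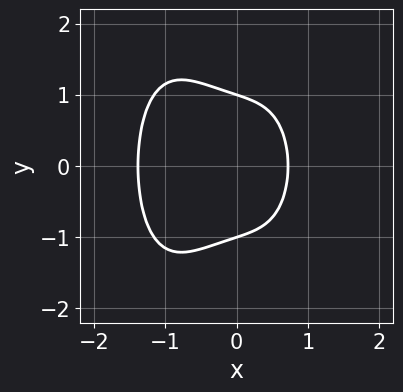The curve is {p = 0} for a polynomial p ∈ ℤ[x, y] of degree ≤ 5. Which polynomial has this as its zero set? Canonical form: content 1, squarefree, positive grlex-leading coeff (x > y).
3*x^4 + 2*x^3 + 3*y^2 + 2*x - 3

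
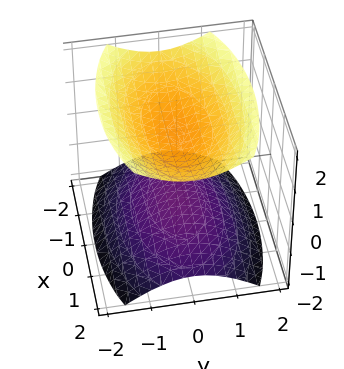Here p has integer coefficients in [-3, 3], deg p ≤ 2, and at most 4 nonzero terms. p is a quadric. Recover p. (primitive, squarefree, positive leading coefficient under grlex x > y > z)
I count 2 distinct pieces.
The degree is 2 — two separate bowl-shaped sheets opening away from each other; a quadric.
Symmetries: mirror symmetry z ↦ −z ⇒ only even powers of z; mirror symmetry y ↦ −y ⇒ only even powers of y; it's symmetric under x → −x, forcing even powers of x.
From the axis intercepts and sections: no x-intercept at any integer in the box; no y-intercept at any integer in the box; the z-axis gridline crossings are at z ∈ {-1, 1}.
These observations pin down the coefficients.

x^2 + 3*y^2 - 3*z^2 + 3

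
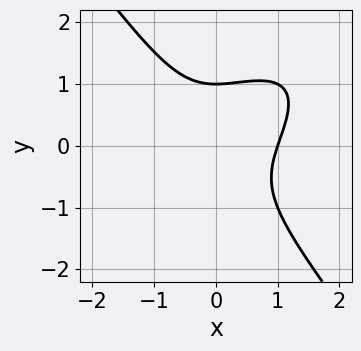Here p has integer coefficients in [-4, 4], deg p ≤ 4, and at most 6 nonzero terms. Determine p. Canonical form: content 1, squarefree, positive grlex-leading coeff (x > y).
The degree is 3 — the shape is more complex than any degree-2 curve.
Against the integer gridlines: it meets the x-axis at x = 1 (among the integer gridlines); it meets the y-axis at y = 1 (among the integer gridlines).
Together with the visible shape, these determine p as stated.

x^3 - x^2*y + y^3 - 1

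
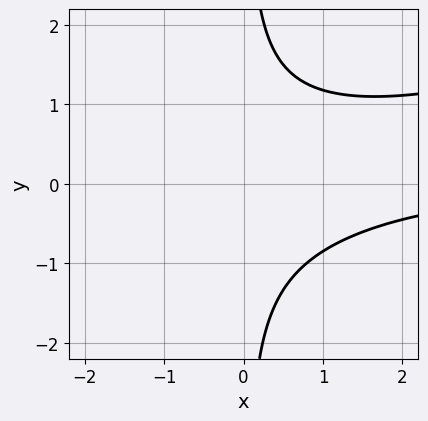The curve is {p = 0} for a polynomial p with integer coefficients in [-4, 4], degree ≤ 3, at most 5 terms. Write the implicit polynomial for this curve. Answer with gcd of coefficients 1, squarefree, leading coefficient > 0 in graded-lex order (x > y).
1. deg p = 3. The shape is more complex than any degree-2 curve.
2. Observable constraints: the curve avoids every integer y-axis point in the box; it misses every integer gridline on the x-axis.
3. The integer polynomial consistent with all of this is the stated p.

x^2*y - 3*x*y^2 + 3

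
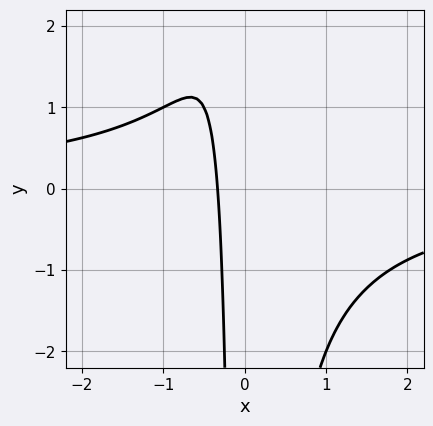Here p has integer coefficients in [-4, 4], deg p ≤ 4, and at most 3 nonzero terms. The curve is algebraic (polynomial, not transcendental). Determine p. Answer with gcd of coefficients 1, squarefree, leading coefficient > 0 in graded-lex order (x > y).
Degree: the shape is more complex than any degree-2 curve, so deg p = 3.
Observable constraints: it misses every integer gridline on the y-axis.
Assembling these constraints gives the stated polynomial.

2*x^2*y + 3*x + 1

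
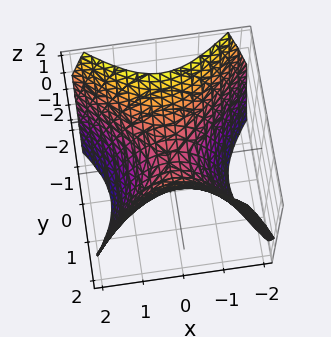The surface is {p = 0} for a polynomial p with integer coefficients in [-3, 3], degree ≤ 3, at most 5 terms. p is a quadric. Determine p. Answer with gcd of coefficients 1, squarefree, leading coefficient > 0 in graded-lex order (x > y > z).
(a) Degree: a saddle surface; a quadric, so deg p = 2.
(b) Symmetries: the x ↦ −x reflection is a symmetry, so x appears only in even powers; it's symmetric under y → −y, forcing even powers of y.
(c) Observable constraints: it meets the y-axis at y = 0 (among the integer gridlines); one z-axis crossing is at z = 0; it crosses the x-axis at the gridline x = 0.
(d) Solving for integer coefficients yields p as stated.

x^2 - y^2 + z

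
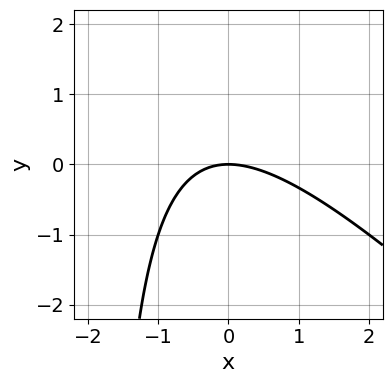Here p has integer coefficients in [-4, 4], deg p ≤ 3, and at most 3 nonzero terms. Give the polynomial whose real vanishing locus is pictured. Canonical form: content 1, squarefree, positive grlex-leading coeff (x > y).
1. The degree is 2 — a generic line meets the curve in up to 2 points.
2. From the axis intercepts and sections: one x-axis crossing is at x = 0; it meets the y-axis at y = 0 (among the integer gridlines).
3. Fitting integer coefficients to these (and the overall shape) gives p.

x^2 + x*y + 2*y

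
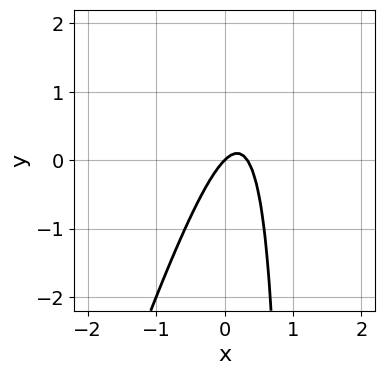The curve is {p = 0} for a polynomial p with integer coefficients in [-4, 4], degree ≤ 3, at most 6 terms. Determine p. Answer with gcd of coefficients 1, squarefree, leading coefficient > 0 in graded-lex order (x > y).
3*x^2 - x*y - x + y

(a) The degree is 2 — the shape is more complex than any degree-1 curve.
(b) Observable constraints: it crosses the y-axis at the gridline y = 0; it meets the x-axis at x = 0 (among the integer gridlines).
(c) Assembling these constraints gives the stated polynomial.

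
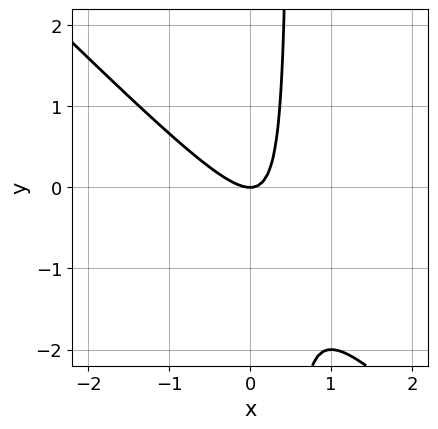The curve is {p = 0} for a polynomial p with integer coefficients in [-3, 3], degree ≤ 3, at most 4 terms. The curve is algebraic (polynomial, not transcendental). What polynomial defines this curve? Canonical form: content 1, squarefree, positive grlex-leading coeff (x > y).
(a) Degree: a generic line meets the curve in up to 2 points, so deg p = 2.
(b) Against the integer gridlines: it crosses the x-axis at the gridline x = 0; it meets the y-axis at y = 0 (among the integer gridlines).
(c) Solving for integer coefficients yields p as stated.

2*x^2 + 2*x*y - y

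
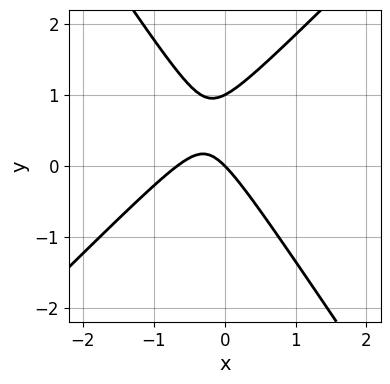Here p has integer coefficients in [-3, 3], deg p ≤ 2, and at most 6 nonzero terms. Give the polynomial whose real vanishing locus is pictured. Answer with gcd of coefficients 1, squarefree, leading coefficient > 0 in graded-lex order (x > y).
1. The degree is 2 — the shape is more complex than any degree-1 curve.
2. Reading off the gridlines: it meets the x-axis at x = 0 (among the integer gridlines); the y-axis gridline crossings are at y ∈ {0, 1}.
3. The integer polynomial consistent with all of this is the stated p.

3*x^2 - x*y - 2*y^2 + 2*x + 2*y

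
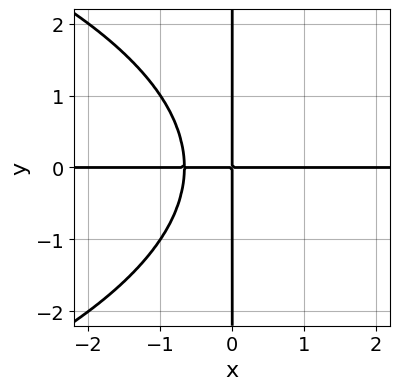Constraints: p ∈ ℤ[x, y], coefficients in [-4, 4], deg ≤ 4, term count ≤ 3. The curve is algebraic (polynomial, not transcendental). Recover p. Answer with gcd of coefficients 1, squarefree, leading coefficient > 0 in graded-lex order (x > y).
x*y^3 + 3*x^2*y + 2*x*y

1. deg p = 4. The shape is more complex than any degree-3 curve.
2. From the axis intercepts and sections: every point of the x-axis in the box is on the curve; the visible y-axis segment lies entirely on the curve.
3. Assembling these constraints gives the stated polynomial.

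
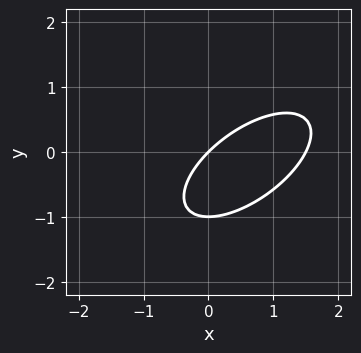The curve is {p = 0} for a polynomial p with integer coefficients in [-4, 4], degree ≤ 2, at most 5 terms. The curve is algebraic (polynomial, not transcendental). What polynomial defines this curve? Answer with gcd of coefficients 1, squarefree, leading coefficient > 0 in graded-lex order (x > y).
(a) Degree: no degree-1 curve has this shape, so deg p = 2.
(b) From the visible intercepts: it crosses the x-axis at the gridline x = 0; the y-axis gridline crossings are at y ∈ {-1, 0}.
(c) Together with the visible shape, these determine p as stated.

2*x^2 - 3*x*y + 3*y^2 - 3*x + 3*y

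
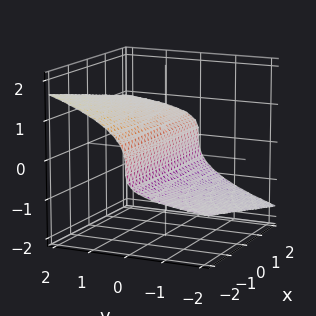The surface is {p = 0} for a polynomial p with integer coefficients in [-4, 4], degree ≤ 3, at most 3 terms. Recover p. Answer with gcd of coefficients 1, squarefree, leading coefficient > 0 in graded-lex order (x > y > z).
x*y*z + 3*z^3 - 3*y

First, the degree is 3 — a generic line meets the surface in up to 3 points.
Next, from the visible intercepts: one y-axis crossing is at y = 0; it crosses the z-axis at the gridline z = 0; the visible x-axis segment lies entirely on the surface.
Finally, the integer polynomial consistent with all of this is the stated p.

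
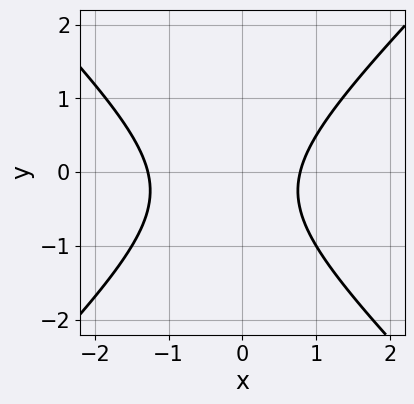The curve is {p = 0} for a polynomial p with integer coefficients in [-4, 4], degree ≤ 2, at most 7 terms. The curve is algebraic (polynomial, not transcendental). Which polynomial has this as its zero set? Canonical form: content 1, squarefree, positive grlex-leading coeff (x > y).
Degree: the shape is more complex than any degree-1 curve, so deg p = 2.
From the visible intercepts: the curve avoids every integer y-axis point in the box.
Putting this together gives p.

2*x^2 - 2*y^2 + x - y - 2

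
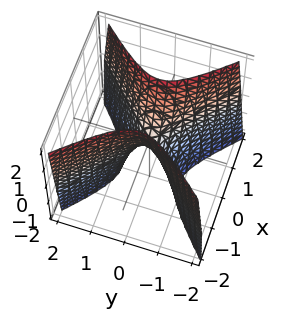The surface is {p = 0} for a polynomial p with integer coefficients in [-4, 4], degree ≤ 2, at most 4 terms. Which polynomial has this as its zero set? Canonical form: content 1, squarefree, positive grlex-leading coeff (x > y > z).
3*x^2 - 3*y^2 - z

First, degree: a saddle surface; a quadric, so deg p = 2.
Then, symmetries: the y ↦ −y reflection is a symmetry, so y appears only in even powers; mirror symmetry x ↦ −x ⇒ only even powers of x.
Then, reading off the gridlines: one y-axis crossing is at y = 0; it crosses the x-axis at the gridline x = 0; it meets the z-axis at z = 0 (among the integer gridlines).
Finally, matching integer coefficients to the picture gives p.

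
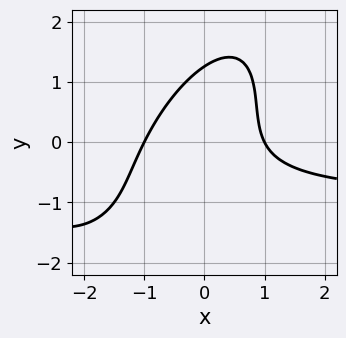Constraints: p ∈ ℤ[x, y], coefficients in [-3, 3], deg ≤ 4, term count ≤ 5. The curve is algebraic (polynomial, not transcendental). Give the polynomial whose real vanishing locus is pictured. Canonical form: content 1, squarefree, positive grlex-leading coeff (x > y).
2*x^2*y - 2*x*y^2 + y^3 + 2*x^2 - 2

1. Degree: the shape is more complex than any degree-2 curve, so deg p = 3.
2. Checking where it meets the axes: among the integer gridlines, it crosses the x-axis at x ∈ {-1, 1}.
3. The integer polynomial consistent with all of this is the stated p.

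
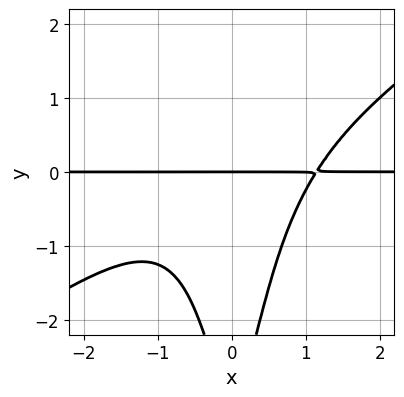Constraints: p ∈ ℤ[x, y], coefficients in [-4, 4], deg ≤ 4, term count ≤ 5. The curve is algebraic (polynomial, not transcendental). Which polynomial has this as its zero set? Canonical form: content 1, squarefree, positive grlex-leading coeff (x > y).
2*x^3*y - 3*x^2*y^2 - y^2 - 3*y

Degree: the shape is more complex than any degree-3 curve, so deg p = 4.
Reading off the gridlines: every point of the x-axis in the box is on the curve; one y-axis crossing is at y = 0.
Matching integer coefficients to the picture gives p.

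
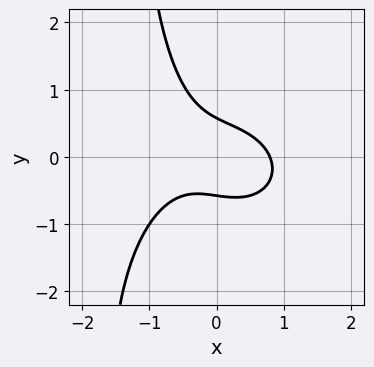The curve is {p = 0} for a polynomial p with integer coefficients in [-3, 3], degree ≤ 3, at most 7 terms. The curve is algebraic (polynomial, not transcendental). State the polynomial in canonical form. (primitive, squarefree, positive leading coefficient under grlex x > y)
First, deg p = 3.
Finally, the integer polynomial consistent with all of this is the stated p.

2*x^3 + 2*x*y^2 + 2*x*y + 3*y^2 - 1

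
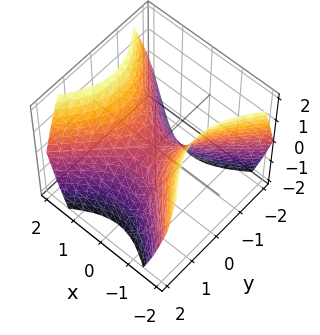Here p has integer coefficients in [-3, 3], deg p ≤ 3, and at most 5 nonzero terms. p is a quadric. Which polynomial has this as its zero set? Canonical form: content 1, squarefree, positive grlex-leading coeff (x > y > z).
x^2 - y^2 - z

(a) Degree: a hyperbolic paraboloid; a quadric, so deg p = 2.
(b) Symmetries: mirror symmetry y ↦ −y ⇒ only even powers of y; the x ↦ −x reflection is a symmetry, so x appears only in even powers.
(c) Reading off the gridlines: one y-axis crossing is at y = 0; it crosses the z-axis at the gridline z = 0; one x-axis crossing is at x = 0.
(d) The integer polynomial consistent with all of this is the stated p.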